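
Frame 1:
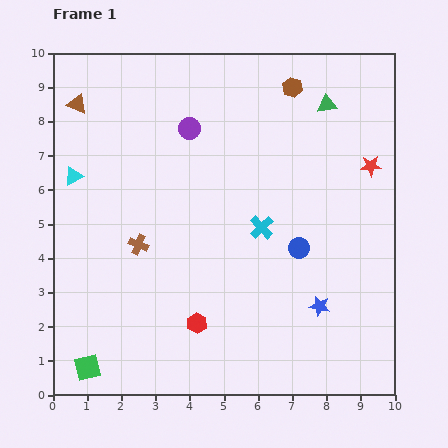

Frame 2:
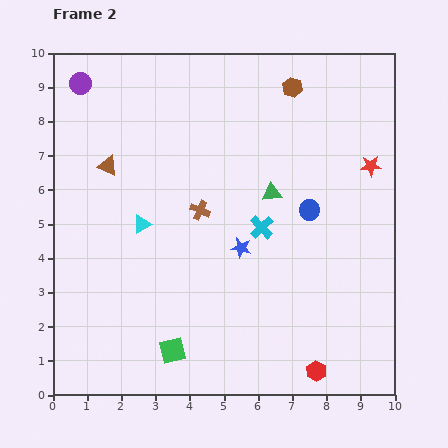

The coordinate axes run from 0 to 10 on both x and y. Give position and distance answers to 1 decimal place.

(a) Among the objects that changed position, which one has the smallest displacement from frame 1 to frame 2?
the blue circle

(moved 1.1)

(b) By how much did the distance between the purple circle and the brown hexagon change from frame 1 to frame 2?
+3.0

Distance in frame 1: 3.2. Distance in frame 2: 6.2.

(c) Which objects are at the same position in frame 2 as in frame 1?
the red star, the brown hexagon, the cyan cross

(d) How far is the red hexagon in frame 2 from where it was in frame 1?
3.8

The red hexagon moved from (4.2, 2.1) to (7.7, 0.7), a distance of √(3.5² + 1.4²) ≈ 3.8.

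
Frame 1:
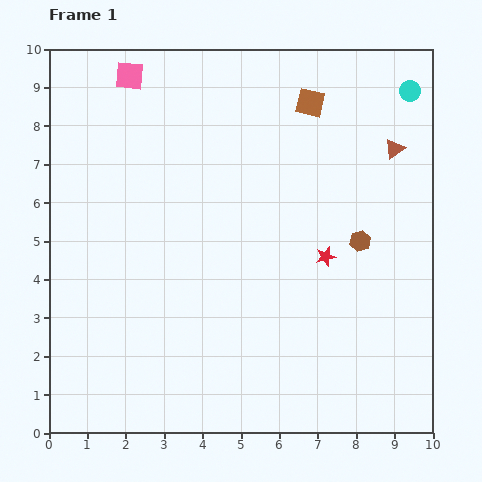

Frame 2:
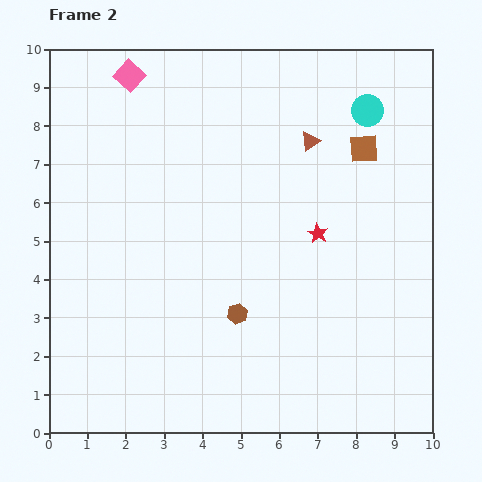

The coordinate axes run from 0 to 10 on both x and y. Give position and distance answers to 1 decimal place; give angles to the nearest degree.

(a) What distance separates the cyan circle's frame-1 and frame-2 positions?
1.2

The cyan circle moved from (9.4, 8.9) to (8.3, 8.4), a distance of √(1.1² + 0.5²) ≈ 1.2.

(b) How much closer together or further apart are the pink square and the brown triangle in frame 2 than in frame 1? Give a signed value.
-2.2

Distance in frame 1: 7.2. Distance in frame 2: 5.0.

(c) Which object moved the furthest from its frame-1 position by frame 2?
the brown hexagon

(moved 3.7; next 2.2)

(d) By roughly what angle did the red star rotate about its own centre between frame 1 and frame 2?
29° counter-clockwise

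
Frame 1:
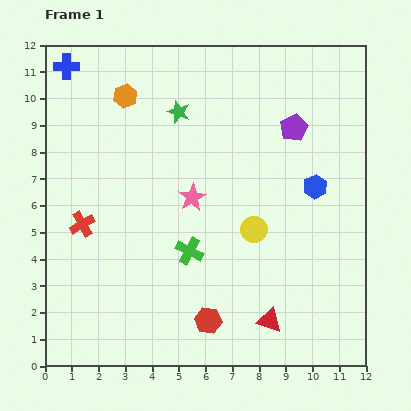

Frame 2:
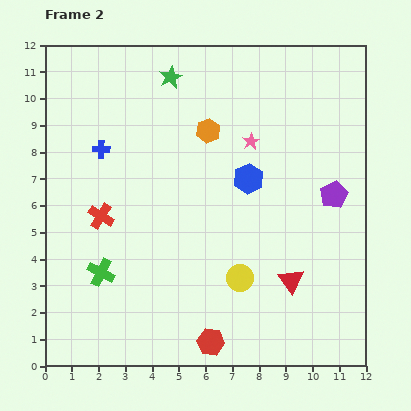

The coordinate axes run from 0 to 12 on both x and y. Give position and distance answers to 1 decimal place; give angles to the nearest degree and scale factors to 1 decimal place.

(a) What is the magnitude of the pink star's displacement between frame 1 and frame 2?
3.0

The pink star moved from (5.5, 6.3) to (7.7, 8.4), a distance of √(2.2² + 2.1²) ≈ 3.0.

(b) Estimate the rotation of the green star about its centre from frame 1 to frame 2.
27° clockwise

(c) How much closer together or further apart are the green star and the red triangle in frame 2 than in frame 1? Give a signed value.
+0.3

Distance in frame 1: 8.5. Distance in frame 2: 8.8.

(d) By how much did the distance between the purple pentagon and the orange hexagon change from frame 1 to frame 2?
-1.1

Distance in frame 1: 6.4. Distance in frame 2: 5.3.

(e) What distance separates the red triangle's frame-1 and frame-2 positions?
1.7

The red triangle moved from (8.4, 1.7) to (9.2, 3.2), a distance of √(0.8² + 1.5²) ≈ 1.7.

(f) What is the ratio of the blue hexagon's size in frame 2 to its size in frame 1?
1.3×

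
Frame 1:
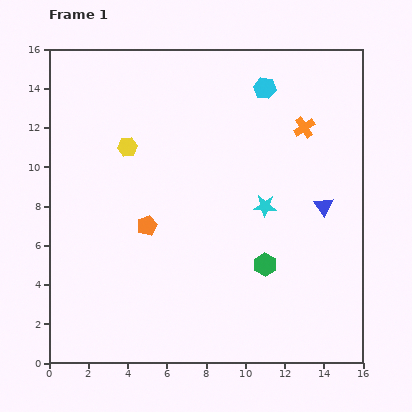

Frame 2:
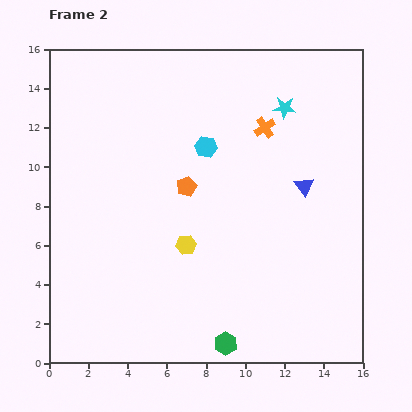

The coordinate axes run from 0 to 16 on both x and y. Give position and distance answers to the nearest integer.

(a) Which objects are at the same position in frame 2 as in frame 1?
none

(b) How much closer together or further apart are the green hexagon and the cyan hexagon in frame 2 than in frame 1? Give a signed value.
+1

Distance in frame 1: 9. Distance in frame 2: 10.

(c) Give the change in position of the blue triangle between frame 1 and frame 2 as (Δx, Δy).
(-1, 1)

The blue triangle was at (14, 8) in frame 1 and (13, 9) in frame 2.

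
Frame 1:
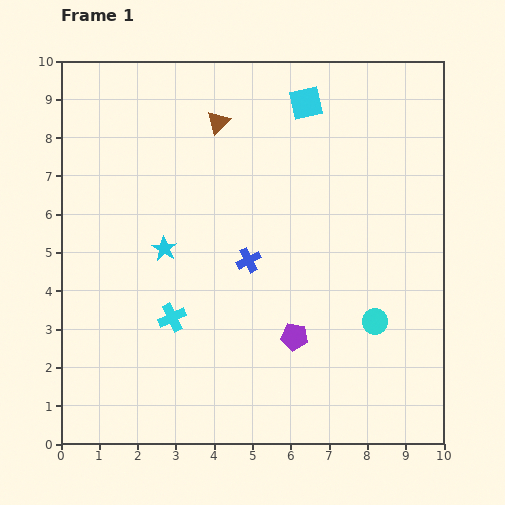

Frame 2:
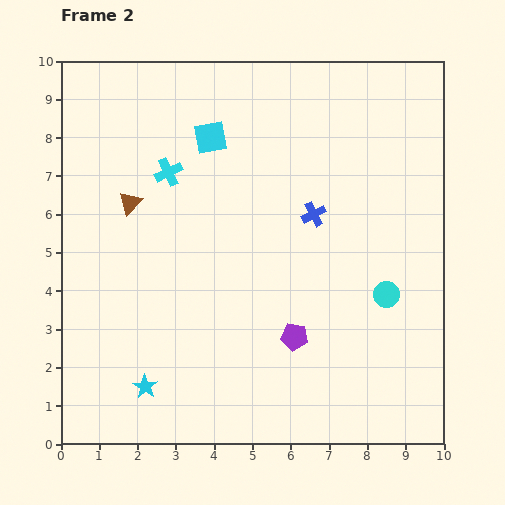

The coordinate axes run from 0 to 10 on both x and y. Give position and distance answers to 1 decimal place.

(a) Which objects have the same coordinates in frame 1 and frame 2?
the purple pentagon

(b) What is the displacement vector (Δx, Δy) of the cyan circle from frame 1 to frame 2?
(0.3, 0.7)

The cyan circle was at (8.2, 3.2) in frame 1 and (8.5, 3.9) in frame 2.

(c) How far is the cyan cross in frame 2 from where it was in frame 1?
3.8

The cyan cross moved from (2.9, 3.3) to (2.8, 7.1), a distance of √(0.1² + 3.8²) ≈ 3.8.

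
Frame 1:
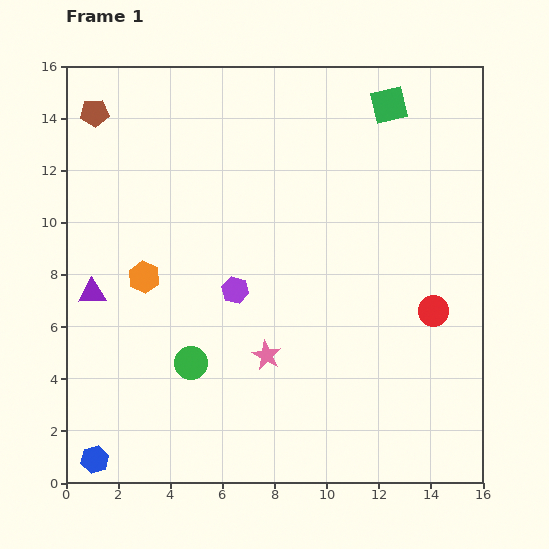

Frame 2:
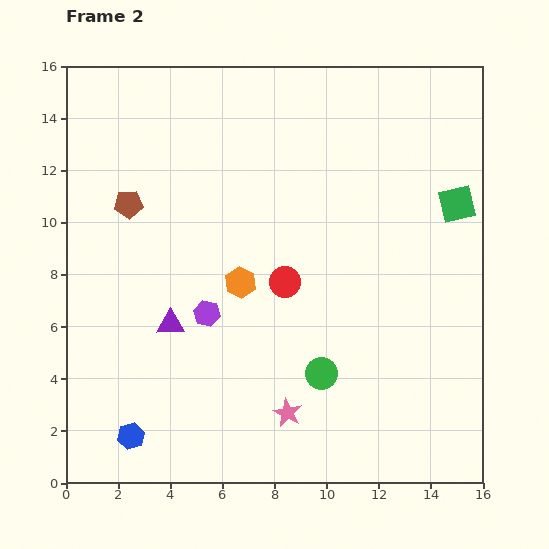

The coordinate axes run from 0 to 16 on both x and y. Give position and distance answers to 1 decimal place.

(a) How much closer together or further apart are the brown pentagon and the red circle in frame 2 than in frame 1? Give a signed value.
-8.4

Distance in frame 1: 15.1. Distance in frame 2: 6.7.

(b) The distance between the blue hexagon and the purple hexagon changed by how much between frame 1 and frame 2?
-3.0

Distance in frame 1: 8.5. Distance in frame 2: 5.5.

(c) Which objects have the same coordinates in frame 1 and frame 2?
none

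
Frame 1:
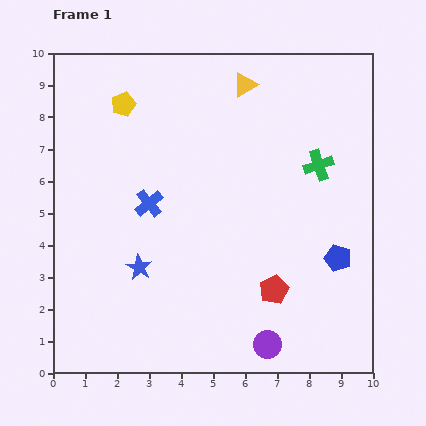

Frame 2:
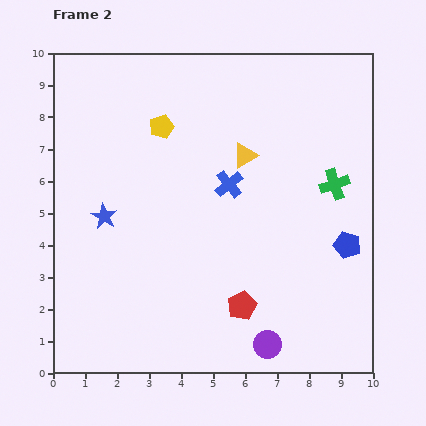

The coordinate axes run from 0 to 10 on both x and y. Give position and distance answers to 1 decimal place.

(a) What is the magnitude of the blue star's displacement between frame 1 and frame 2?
1.9

The blue star moved from (2.7, 3.3) to (1.6, 4.9), a distance of √(1.1² + 1.6²) ≈ 1.9.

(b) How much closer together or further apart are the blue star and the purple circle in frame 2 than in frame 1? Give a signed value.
+1.8

Distance in frame 1: 4.7. Distance in frame 2: 6.5.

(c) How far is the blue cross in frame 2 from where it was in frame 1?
2.6

The blue cross moved from (3.0, 5.3) to (5.5, 5.9), a distance of √(2.5² + 0.6²) ≈ 2.6.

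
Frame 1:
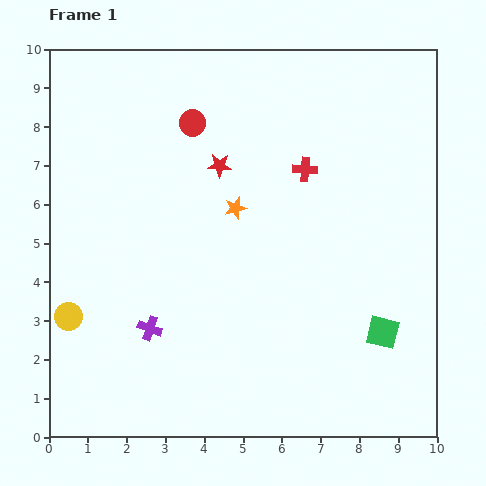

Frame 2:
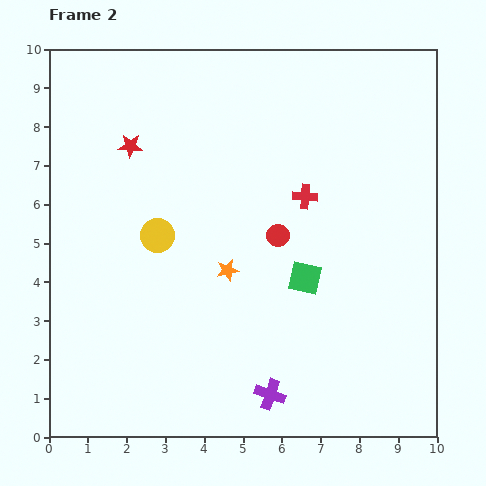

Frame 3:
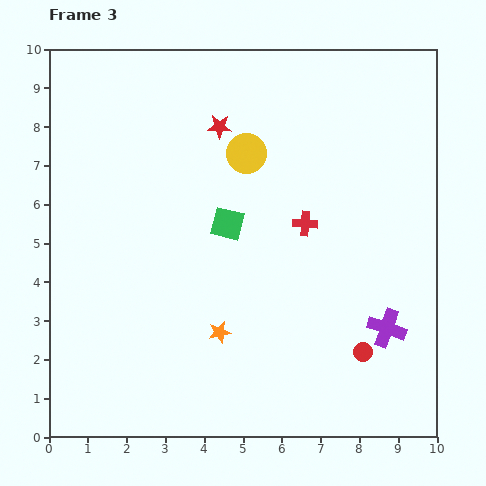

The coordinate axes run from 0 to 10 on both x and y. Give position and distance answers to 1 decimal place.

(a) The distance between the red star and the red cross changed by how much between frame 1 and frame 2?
+2.5

Distance in frame 1: 2.2. Distance in frame 2: 4.7.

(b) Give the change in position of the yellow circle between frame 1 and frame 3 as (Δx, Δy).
(4.6, 4.2)

The yellow circle was at (0.5, 3.1) in frame 1 and (5.1, 7.3) in frame 3.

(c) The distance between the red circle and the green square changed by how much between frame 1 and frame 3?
-2.5

Distance in frame 1: 7.3. Distance in frame 3: 4.8.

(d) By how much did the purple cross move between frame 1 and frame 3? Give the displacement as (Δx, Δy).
(6.1, 0.0)

The purple cross was at (2.6, 2.8) in frame 1 and (8.7, 2.8) in frame 3.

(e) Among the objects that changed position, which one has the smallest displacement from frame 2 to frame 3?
the red cross

(moved 0.7)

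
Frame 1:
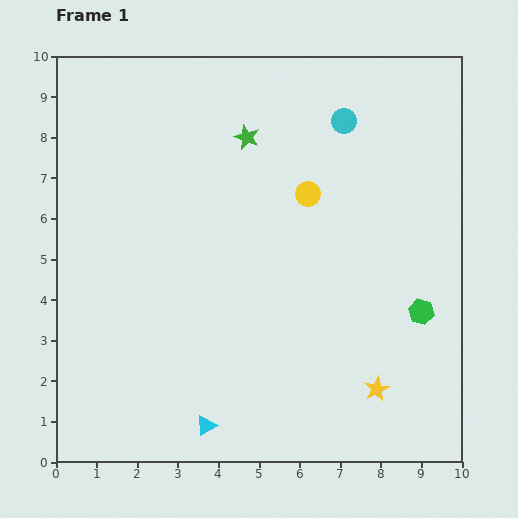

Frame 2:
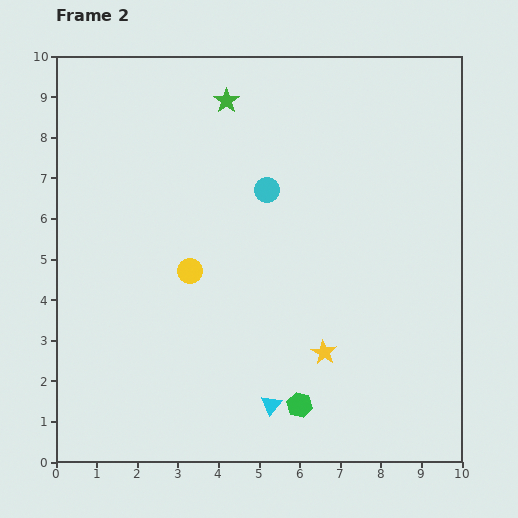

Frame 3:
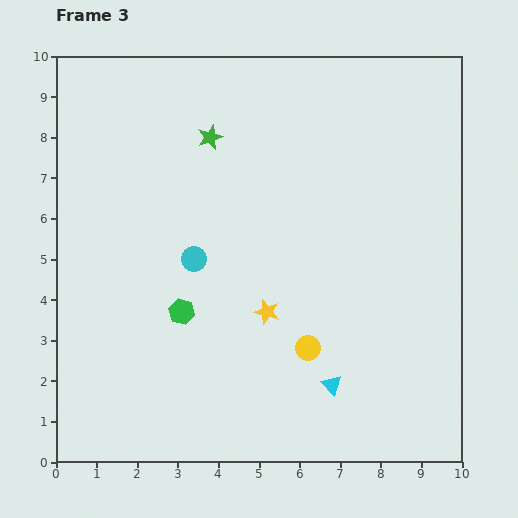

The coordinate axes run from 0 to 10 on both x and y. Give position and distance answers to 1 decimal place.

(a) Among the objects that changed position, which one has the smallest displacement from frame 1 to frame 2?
the green star

(moved 1.0)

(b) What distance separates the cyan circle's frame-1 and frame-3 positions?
5.0

The cyan circle moved from (7.1, 8.4) to (3.4, 5.0), a distance of √(3.7² + 3.4²) ≈ 5.0.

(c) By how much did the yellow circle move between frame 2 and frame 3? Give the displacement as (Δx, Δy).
(2.9, -1.9)

The yellow circle was at (3.3, 4.7) in frame 2 and (6.2, 2.8) in frame 3.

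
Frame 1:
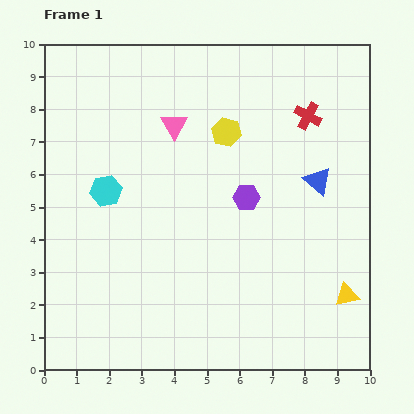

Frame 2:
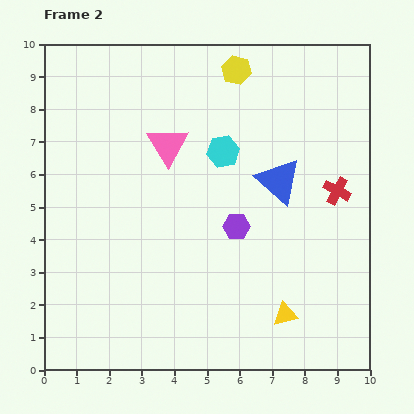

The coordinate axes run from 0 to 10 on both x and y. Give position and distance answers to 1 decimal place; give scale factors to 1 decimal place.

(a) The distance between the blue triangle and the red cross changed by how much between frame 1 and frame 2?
-0.2

Distance in frame 1: 2.0. Distance in frame 2: 1.8.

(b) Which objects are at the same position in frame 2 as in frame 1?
none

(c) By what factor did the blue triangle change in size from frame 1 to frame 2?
1.7×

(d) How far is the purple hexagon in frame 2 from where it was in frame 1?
0.9

The purple hexagon moved from (6.2, 5.3) to (5.9, 4.4), a distance of √(0.3² + 0.9²) ≈ 0.9.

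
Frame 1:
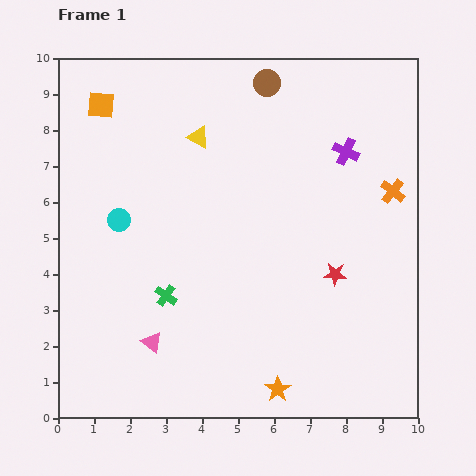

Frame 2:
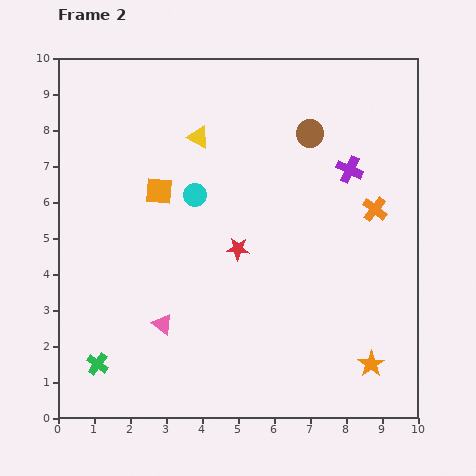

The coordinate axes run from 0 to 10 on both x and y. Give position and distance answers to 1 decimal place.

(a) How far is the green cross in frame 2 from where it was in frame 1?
2.7

The green cross moved from (3.0, 3.4) to (1.1, 1.5), a distance of √(1.9² + 1.9²) ≈ 2.7.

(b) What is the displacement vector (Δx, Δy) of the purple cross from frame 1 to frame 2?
(0.1, -0.5)

The purple cross was at (8.0, 7.4) in frame 1 and (8.1, 6.9) in frame 2.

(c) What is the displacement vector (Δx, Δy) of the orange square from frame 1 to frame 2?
(1.6, -2.4)

The orange square was at (1.2, 8.7) in frame 1 and (2.8, 6.3) in frame 2.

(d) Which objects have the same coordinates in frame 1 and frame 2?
the yellow triangle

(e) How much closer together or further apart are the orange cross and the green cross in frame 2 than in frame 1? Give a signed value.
+1.9

Distance in frame 1: 6.9. Distance in frame 2: 8.8.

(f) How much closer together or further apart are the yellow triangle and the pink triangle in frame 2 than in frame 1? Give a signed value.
-0.5

Distance in frame 1: 5.8. Distance in frame 2: 5.3.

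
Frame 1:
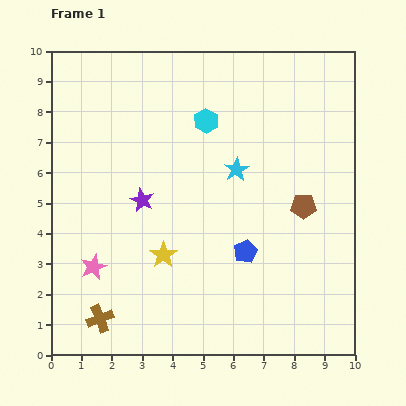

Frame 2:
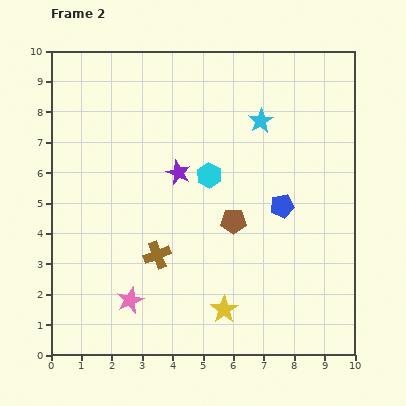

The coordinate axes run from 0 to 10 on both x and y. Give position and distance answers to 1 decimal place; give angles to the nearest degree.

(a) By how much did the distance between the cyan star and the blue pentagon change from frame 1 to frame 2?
+0.2

Distance in frame 1: 2.7. Distance in frame 2: 2.9.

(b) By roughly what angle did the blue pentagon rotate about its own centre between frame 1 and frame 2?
15° clockwise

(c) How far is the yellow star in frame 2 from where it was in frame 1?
2.7

The yellow star moved from (3.7, 3.3) to (5.7, 1.5), a distance of √(2.0² + 1.8²) ≈ 2.7.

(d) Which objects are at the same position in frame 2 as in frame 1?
none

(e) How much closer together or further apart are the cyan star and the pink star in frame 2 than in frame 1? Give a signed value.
+1.6

Distance in frame 1: 5.7. Distance in frame 2: 7.3.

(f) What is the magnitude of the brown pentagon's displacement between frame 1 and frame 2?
2.4

The brown pentagon moved from (8.3, 4.9) to (6.0, 4.4), a distance of √(2.3² + 0.5²) ≈ 2.4.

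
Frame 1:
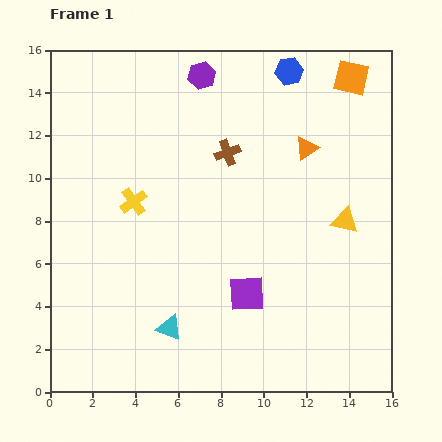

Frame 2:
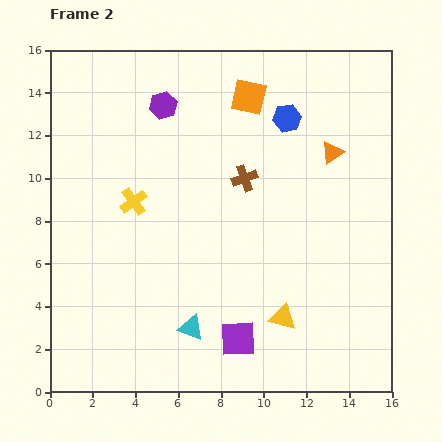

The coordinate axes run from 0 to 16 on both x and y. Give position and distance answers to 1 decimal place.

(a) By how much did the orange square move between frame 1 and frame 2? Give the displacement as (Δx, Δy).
(-4.8, -0.9)

The orange square was at (14.1, 14.7) in frame 1 and (9.3, 13.8) in frame 2.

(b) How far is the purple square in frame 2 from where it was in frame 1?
2.1

The purple square moved from (9.2, 4.6) to (8.8, 2.5), a distance of √(0.4² + 2.1²) ≈ 2.1.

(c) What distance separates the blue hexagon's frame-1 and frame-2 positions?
2.2

The blue hexagon moved from (11.2, 15.0) to (11.1, 12.8), a distance of √(0.1² + 2.2²) ≈ 2.2.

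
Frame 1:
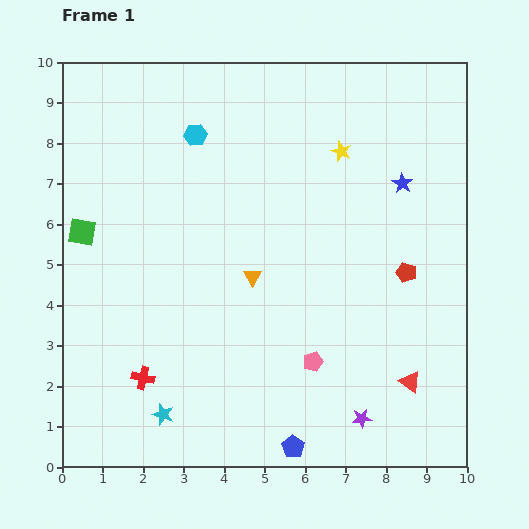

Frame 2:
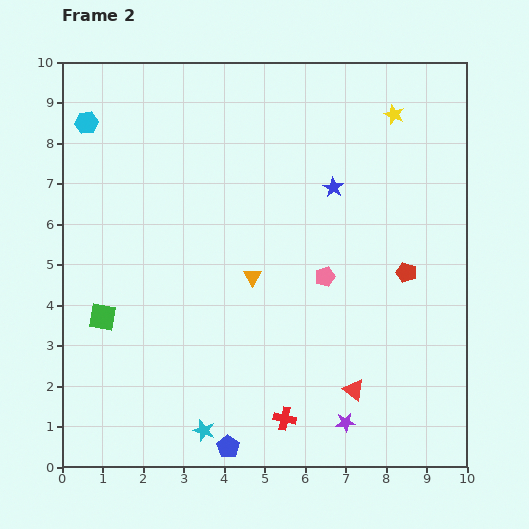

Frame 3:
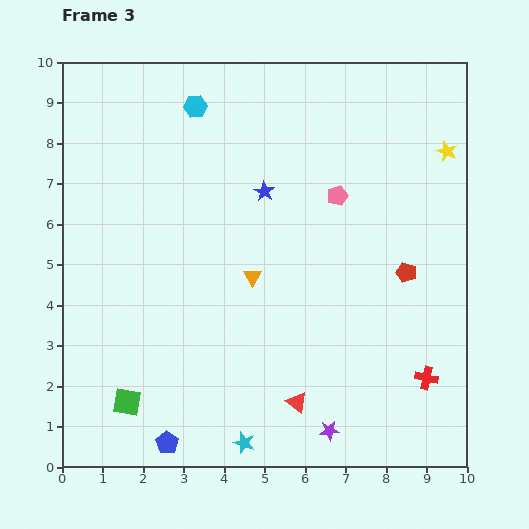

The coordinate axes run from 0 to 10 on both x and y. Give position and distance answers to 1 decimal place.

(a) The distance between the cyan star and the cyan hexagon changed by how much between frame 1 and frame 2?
+1.2

Distance in frame 1: 6.9. Distance in frame 2: 8.1.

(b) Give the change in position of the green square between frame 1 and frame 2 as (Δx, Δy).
(0.5, -2.1)

The green square was at (0.5, 5.8) in frame 1 and (1.0, 3.7) in frame 2.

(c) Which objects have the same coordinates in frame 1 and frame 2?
the red pentagon, the orange triangle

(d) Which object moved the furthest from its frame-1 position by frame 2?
the red cross

(moved 3.6; next 2.7)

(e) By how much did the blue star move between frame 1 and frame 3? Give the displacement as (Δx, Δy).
(-3.4, -0.2)

The blue star was at (8.4, 7.0) in frame 1 and (5.0, 6.8) in frame 3.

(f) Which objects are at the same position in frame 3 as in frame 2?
the red pentagon, the orange triangle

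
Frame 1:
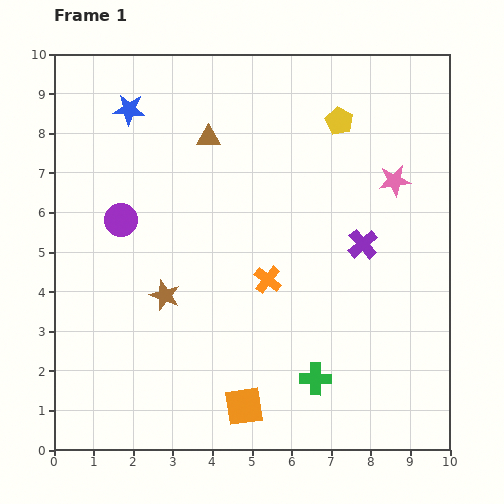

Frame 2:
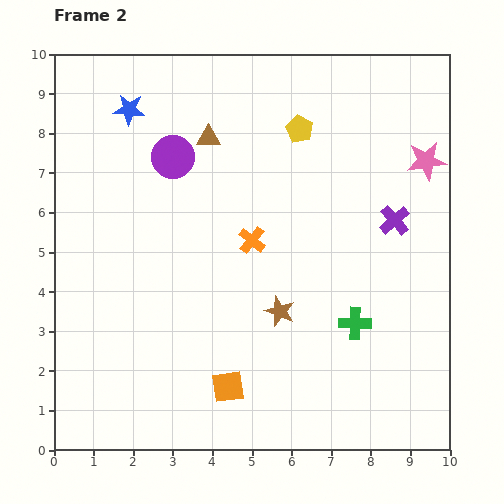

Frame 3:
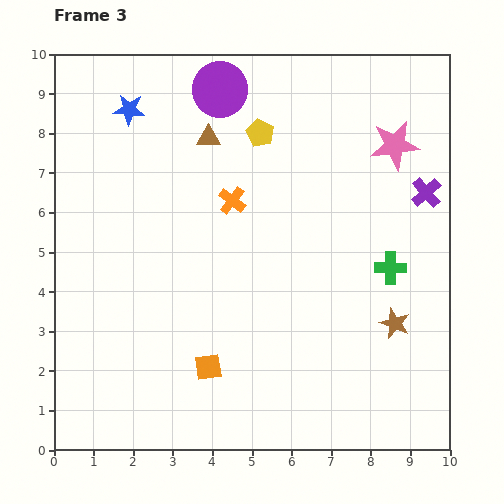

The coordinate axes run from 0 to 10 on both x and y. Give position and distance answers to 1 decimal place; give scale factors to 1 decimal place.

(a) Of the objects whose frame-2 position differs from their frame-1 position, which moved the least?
the orange square

(moved 0.6)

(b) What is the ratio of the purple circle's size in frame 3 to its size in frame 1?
1.7×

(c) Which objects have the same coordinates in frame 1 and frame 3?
the brown triangle, the blue star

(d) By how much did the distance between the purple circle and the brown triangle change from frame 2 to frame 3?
+0.2

Distance in frame 2: 1.0. Distance in frame 3: 1.2.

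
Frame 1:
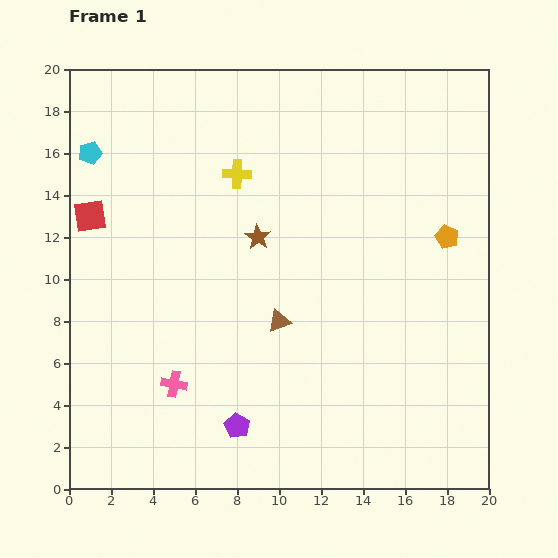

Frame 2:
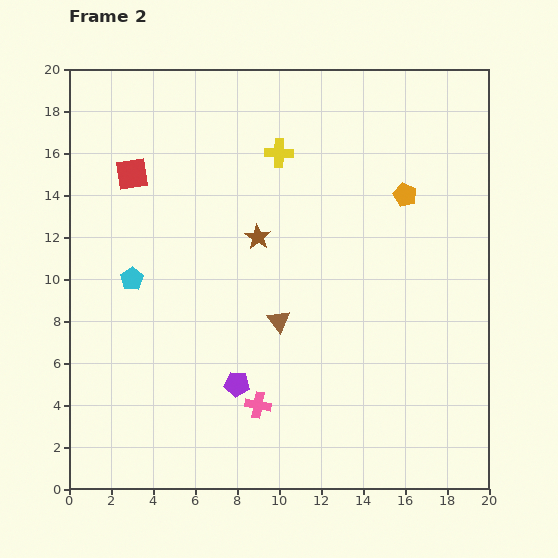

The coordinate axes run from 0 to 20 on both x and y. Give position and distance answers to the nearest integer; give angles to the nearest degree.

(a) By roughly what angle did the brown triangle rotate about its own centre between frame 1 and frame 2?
49° counter-clockwise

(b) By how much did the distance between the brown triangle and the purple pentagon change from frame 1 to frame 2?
-1

Distance in frame 1: 5. Distance in frame 2: 4.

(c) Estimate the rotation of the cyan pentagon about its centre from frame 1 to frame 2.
19° counter-clockwise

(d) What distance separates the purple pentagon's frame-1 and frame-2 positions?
2

The purple pentagon moved from (8, 3) to (8, 5), a distance of √(0² + 2²) ≈ 2.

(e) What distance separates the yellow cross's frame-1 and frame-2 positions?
2

The yellow cross moved from (8, 15) to (10, 16), a distance of √(2² + 1²) ≈ 2.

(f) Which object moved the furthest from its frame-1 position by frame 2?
the cyan pentagon

(moved 6; next 4)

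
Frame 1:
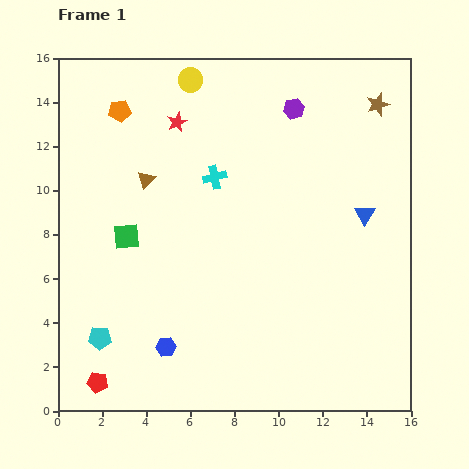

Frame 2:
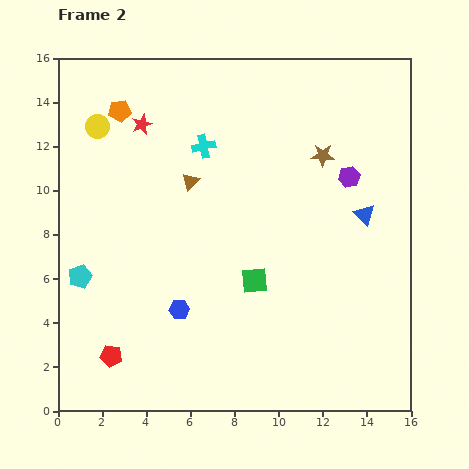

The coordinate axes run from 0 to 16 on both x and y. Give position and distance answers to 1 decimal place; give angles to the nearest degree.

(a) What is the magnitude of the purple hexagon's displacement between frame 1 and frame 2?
4.0

The purple hexagon moved from (10.7, 13.7) to (13.2, 10.6), a distance of √(2.5² + 3.1²) ≈ 4.0.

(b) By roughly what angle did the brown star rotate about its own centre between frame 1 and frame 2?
19° clockwise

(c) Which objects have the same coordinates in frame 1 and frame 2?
the orange pentagon, the blue triangle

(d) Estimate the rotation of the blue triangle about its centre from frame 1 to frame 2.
16° counter-clockwise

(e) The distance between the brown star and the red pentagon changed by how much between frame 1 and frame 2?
-4.7

Distance in frame 1: 17.9. Distance in frame 2: 13.2.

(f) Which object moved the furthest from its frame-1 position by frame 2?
the green square

(moved 6.1; next 4.7)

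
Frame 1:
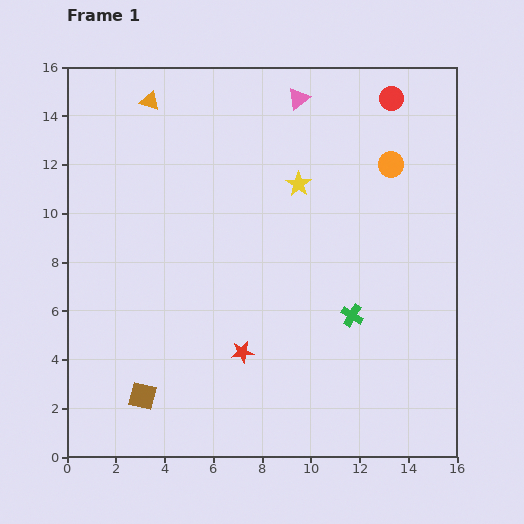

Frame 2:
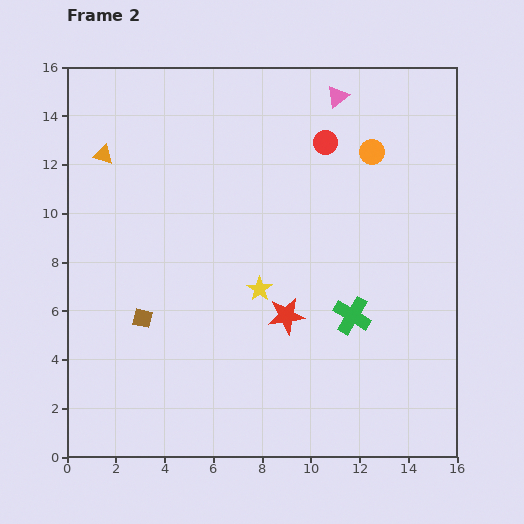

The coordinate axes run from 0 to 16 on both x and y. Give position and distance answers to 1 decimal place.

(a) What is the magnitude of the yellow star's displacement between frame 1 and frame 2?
4.6

The yellow star moved from (9.5, 11.2) to (7.9, 6.9), a distance of √(1.6² + 4.3²) ≈ 4.6.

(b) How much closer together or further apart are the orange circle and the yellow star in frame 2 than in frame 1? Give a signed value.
+3.3

Distance in frame 1: 3.9. Distance in frame 2: 7.2.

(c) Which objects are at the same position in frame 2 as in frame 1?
the green cross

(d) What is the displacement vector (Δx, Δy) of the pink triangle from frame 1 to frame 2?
(1.6, 0.1)

The pink triangle was at (9.5, 14.7) in frame 1 and (11.1, 14.8) in frame 2.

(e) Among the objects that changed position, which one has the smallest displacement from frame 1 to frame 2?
the orange circle

(moved 0.9)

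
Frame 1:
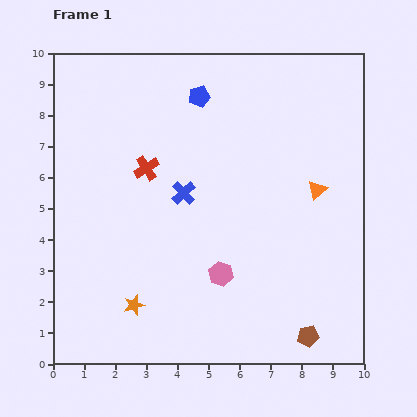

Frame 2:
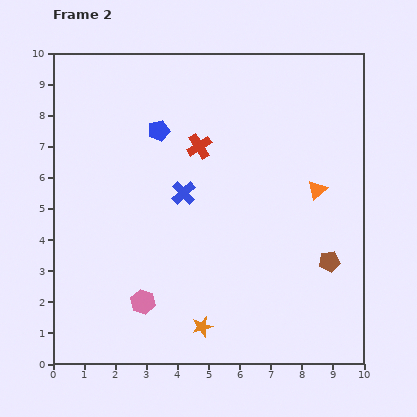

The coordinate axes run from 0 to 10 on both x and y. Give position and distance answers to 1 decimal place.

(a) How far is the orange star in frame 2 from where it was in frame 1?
2.3

The orange star moved from (2.6, 1.9) to (4.8, 1.2), a distance of √(2.2² + 0.7²) ≈ 2.3.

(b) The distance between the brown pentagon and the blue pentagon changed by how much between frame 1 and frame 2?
-1.6

Distance in frame 1: 8.5. Distance in frame 2: 6.9.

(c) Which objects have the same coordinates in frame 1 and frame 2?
the orange triangle, the blue cross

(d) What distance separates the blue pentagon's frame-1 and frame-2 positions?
1.7

The blue pentagon moved from (4.7, 8.6) to (3.4, 7.5), a distance of √(1.3² + 1.1²) ≈ 1.7.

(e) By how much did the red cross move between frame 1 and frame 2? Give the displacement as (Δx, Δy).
(1.7, 0.7)

The red cross was at (3.0, 6.3) in frame 1 and (4.7, 7.0) in frame 2.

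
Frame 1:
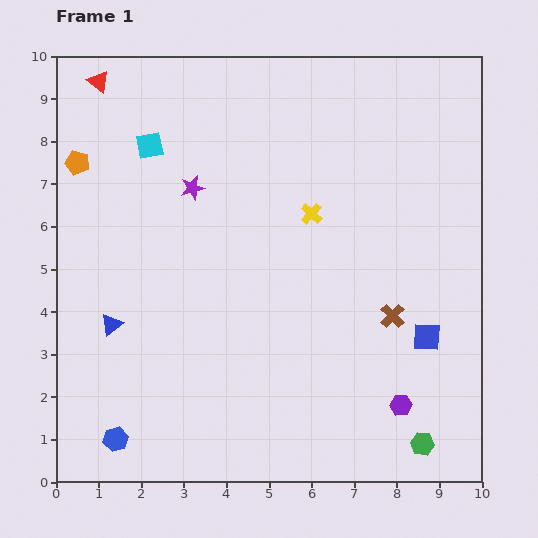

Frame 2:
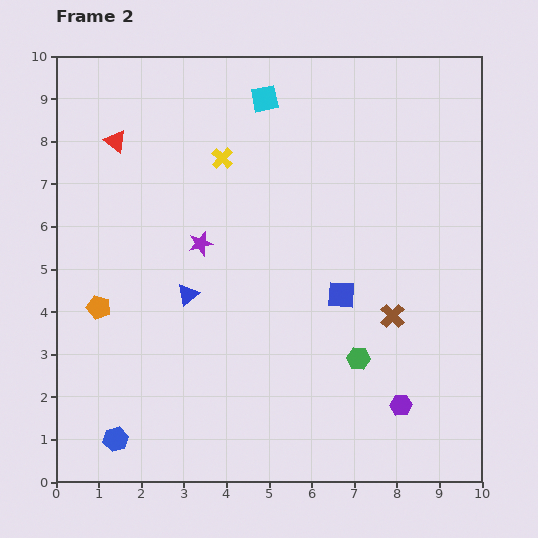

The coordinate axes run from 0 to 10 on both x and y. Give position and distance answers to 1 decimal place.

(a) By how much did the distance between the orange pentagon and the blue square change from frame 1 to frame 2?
-3.5

Distance in frame 1: 9.2. Distance in frame 2: 5.7.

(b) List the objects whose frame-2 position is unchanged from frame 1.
the blue hexagon, the brown cross, the purple hexagon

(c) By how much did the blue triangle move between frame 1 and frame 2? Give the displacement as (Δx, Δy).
(1.8, 0.7)

The blue triangle was at (1.3, 3.7) in frame 1 and (3.1, 4.4) in frame 2.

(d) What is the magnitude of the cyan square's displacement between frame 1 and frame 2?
2.9

The cyan square moved from (2.2, 7.9) to (4.9, 9.0), a distance of √(2.7² + 1.1²) ≈ 2.9.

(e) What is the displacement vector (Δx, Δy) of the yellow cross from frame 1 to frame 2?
(-2.1, 1.3)

The yellow cross was at (6.0, 6.3) in frame 1 and (3.9, 7.6) in frame 2.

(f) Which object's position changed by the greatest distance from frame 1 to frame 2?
the orange pentagon

(moved 3.4; next 2.9)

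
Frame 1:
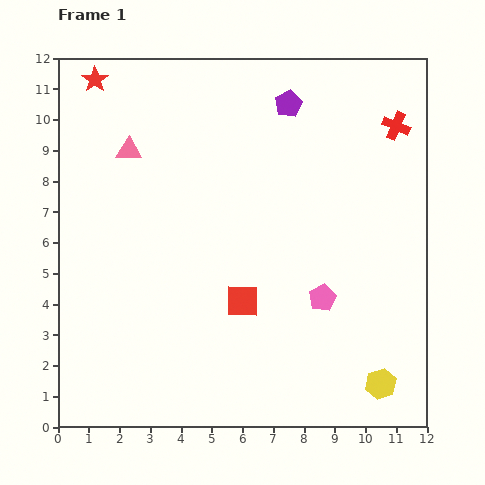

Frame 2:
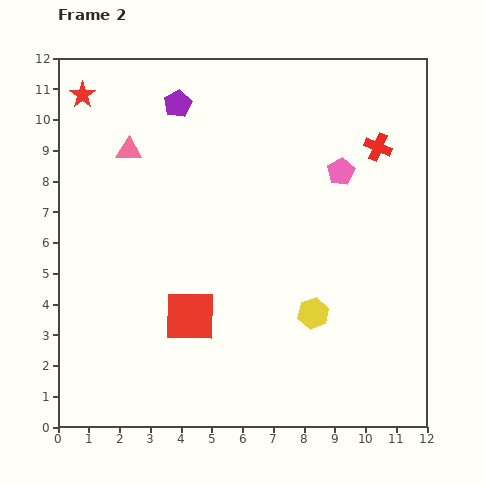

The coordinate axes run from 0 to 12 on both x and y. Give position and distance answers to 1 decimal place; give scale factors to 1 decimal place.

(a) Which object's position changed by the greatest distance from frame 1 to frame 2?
the pink pentagon

(moved 4.1; next 3.6)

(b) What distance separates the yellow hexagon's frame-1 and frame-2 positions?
3.2

The yellow hexagon moved from (10.5, 1.4) to (8.3, 3.7), a distance of √(2.2² + 2.3²) ≈ 3.2.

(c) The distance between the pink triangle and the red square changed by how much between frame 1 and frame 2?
-0.3

Distance in frame 1: 6.1. Distance in frame 2: 5.8.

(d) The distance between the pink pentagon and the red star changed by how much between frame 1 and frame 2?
-1.5

Distance in frame 1: 10.3. Distance in frame 2: 8.8.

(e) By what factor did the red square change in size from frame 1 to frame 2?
1.6×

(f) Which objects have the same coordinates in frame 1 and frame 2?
the pink triangle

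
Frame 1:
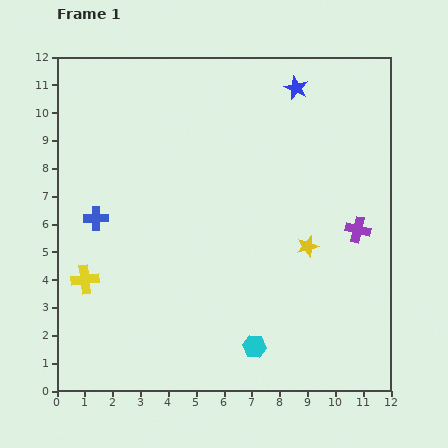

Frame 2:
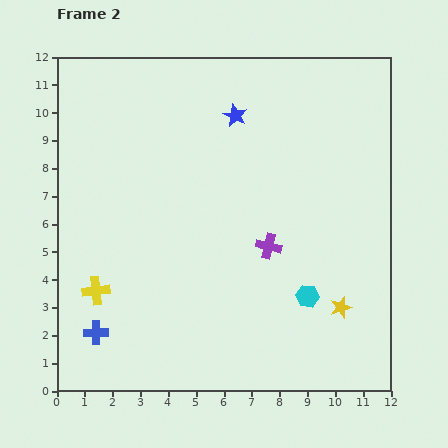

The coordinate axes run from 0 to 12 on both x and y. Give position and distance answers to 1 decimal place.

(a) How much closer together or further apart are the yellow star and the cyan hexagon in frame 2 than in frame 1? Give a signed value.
-2.8

Distance in frame 1: 4.1. Distance in frame 2: 1.3.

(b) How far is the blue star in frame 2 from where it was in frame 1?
2.4

The blue star moved from (8.6, 10.9) to (6.4, 9.9), a distance of √(2.2² + 1.0²) ≈ 2.4.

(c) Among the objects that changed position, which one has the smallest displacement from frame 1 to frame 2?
the yellow cross

(moved 0.6)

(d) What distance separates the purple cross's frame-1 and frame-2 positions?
3.3

The purple cross moved from (10.8, 5.8) to (7.6, 5.2), a distance of √(3.2² + 0.6²) ≈ 3.3.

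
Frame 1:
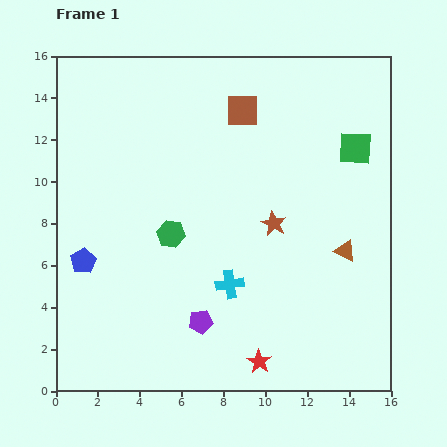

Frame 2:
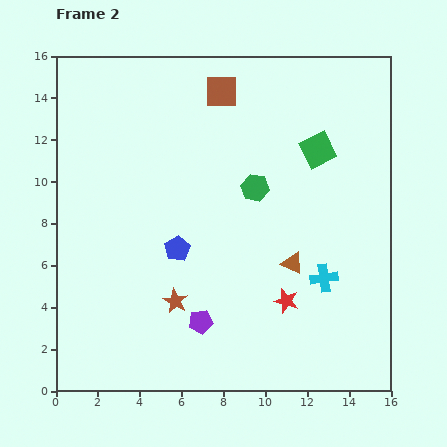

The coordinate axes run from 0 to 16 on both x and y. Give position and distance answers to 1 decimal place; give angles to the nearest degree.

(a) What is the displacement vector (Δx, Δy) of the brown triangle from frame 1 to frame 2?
(-2.5, -0.6)

The brown triangle was at (13.8, 6.7) in frame 1 and (11.3, 6.1) in frame 2.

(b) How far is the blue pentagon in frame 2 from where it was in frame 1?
4.5

The blue pentagon moved from (1.3, 6.2) to (5.8, 6.8), a distance of √(4.5² + 0.6²) ≈ 4.5.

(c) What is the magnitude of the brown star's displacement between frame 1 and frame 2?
6.0

The brown star moved from (10.4, 8.0) to (5.7, 4.3), a distance of √(4.7² + 3.7²) ≈ 6.0.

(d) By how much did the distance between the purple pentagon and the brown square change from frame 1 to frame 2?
+0.7

Distance in frame 1: 10.3. Distance in frame 2: 11.0.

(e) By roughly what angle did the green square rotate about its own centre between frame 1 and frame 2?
30° counter-clockwise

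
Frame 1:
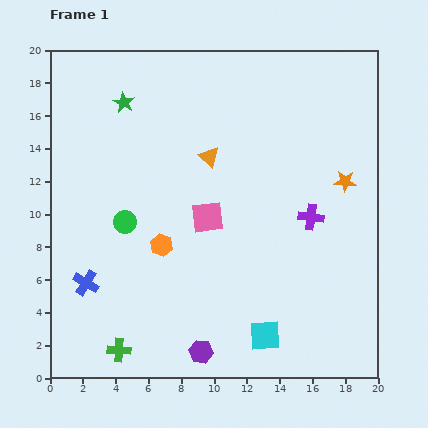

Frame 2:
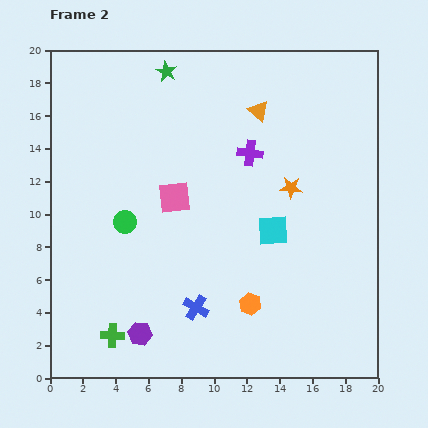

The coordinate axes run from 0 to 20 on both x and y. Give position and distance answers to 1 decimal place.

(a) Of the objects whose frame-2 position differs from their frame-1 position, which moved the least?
the green cross

(moved 1.0)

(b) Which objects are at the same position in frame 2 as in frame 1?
the green circle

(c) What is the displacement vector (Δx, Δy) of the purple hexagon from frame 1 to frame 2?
(-3.7, 1.1)

The purple hexagon was at (9.2, 1.6) in frame 1 and (5.5, 2.7) in frame 2.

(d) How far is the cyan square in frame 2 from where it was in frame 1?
6.4

The cyan square moved from (13.1, 2.6) to (13.6, 9.0), a distance of √(0.5² + 6.4²) ≈ 6.4.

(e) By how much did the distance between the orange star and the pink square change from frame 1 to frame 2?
-1.6

Distance in frame 1: 8.7. Distance in frame 2: 7.1.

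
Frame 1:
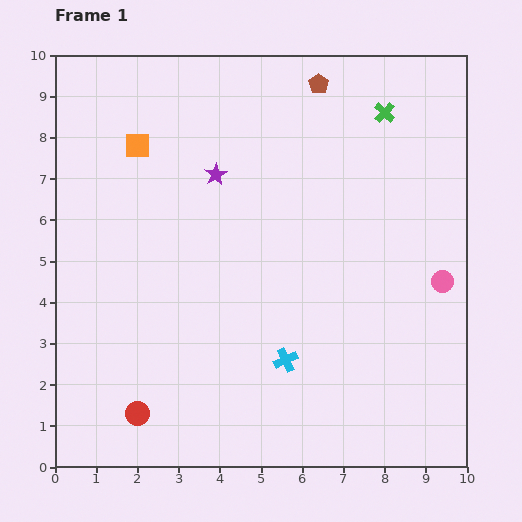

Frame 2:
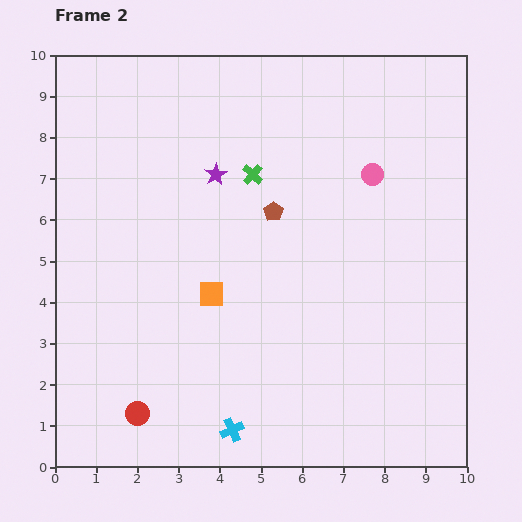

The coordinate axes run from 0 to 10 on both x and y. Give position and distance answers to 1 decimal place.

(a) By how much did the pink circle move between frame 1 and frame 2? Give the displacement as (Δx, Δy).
(-1.7, 2.6)

The pink circle was at (9.4, 4.5) in frame 1 and (7.7, 7.1) in frame 2.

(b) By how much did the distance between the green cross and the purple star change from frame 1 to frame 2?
-3.5

Distance in frame 1: 4.4. Distance in frame 2: 0.9.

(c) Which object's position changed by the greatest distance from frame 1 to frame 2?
the orange square

(moved 4.0; next 3.5)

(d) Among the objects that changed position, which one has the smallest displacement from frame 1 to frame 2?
the cyan cross

(moved 2.1)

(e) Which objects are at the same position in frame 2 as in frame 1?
the red circle, the purple star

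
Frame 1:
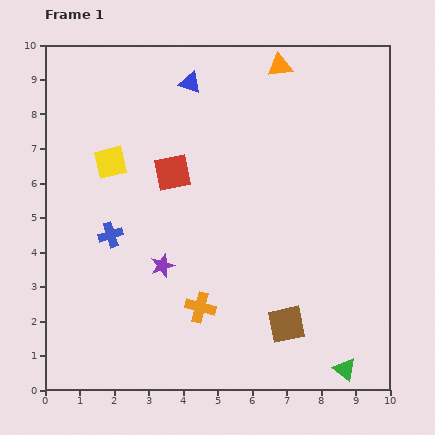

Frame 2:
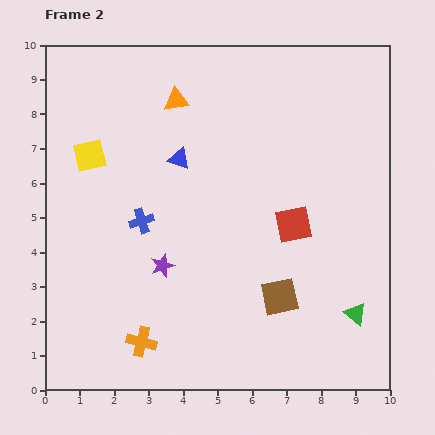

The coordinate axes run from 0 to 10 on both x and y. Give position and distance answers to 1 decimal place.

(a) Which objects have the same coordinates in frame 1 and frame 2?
the purple star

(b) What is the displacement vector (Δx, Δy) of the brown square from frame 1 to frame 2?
(-0.2, 0.8)

The brown square was at (7.0, 1.9) in frame 1 and (6.8, 2.7) in frame 2.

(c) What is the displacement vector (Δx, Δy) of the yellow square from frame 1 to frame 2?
(-0.6, 0.2)

The yellow square was at (1.9, 6.6) in frame 1 and (1.3, 6.8) in frame 2.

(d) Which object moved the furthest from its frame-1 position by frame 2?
the red square

(moved 3.8; next 3.2)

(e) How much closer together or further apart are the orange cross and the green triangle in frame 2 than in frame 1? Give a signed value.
+1.7

Distance in frame 1: 4.6. Distance in frame 2: 6.3.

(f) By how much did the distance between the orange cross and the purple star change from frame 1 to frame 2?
+0.7

Distance in frame 1: 1.6. Distance in frame 2: 2.3.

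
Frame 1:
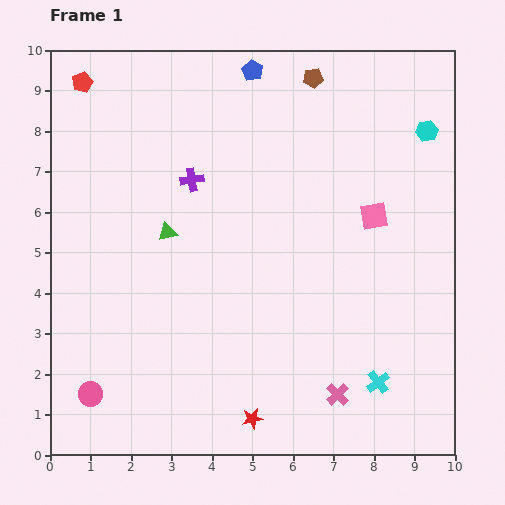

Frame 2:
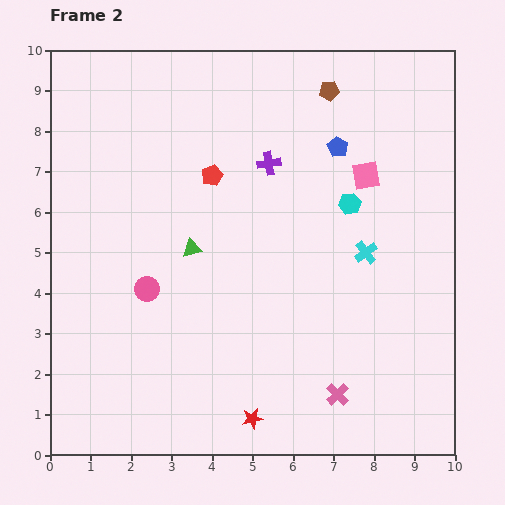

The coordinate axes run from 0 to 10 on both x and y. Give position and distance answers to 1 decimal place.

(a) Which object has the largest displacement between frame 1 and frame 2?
the red pentagon

(moved 3.9; next 3.2)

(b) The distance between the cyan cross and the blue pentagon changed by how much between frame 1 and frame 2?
-5.6

Distance in frame 1: 8.3. Distance in frame 2: 2.7.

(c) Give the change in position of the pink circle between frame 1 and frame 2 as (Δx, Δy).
(1.4, 2.6)

The pink circle was at (1.0, 1.5) in frame 1 and (2.4, 4.1) in frame 2.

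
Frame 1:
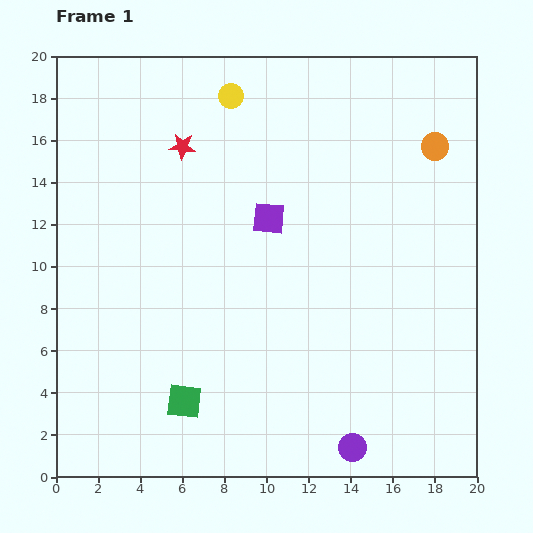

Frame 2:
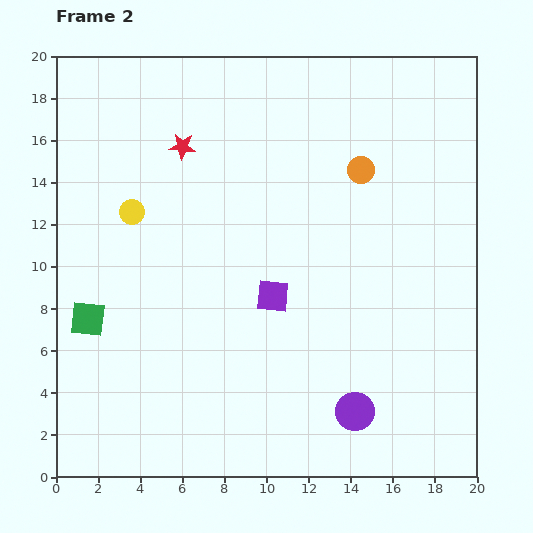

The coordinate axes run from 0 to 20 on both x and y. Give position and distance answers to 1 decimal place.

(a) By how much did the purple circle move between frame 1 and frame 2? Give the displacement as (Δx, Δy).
(0.1, 1.7)

The purple circle was at (14.1, 1.4) in frame 1 and (14.2, 3.1) in frame 2.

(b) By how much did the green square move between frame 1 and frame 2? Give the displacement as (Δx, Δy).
(-4.6, 3.9)

The green square was at (6.1, 3.6) in frame 1 and (1.5, 7.5) in frame 2.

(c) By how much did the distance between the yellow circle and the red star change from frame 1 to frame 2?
+0.6

Distance in frame 1: 3.3. Distance in frame 2: 3.9.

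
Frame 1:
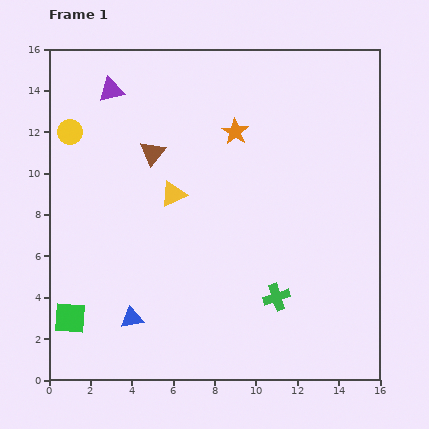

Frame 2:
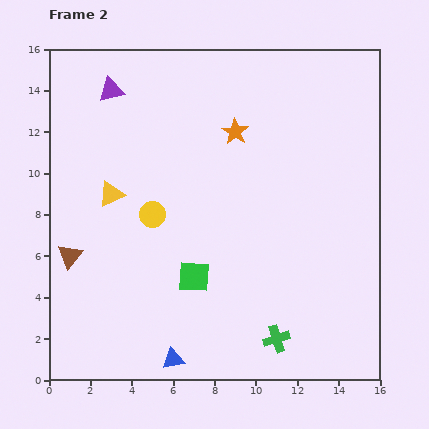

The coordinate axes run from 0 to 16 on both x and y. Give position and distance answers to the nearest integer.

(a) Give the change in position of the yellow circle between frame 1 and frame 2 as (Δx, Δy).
(4, -4)

The yellow circle was at (1, 12) in frame 1 and (5, 8) in frame 2.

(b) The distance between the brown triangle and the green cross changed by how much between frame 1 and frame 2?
+2

Distance in frame 1: 9. Distance in frame 2: 11.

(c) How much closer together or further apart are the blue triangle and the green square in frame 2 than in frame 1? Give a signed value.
+1

Distance in frame 1: 3. Distance in frame 2: 4.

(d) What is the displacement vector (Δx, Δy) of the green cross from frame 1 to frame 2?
(0, -2)

The green cross was at (11, 4) in frame 1 and (11, 2) in frame 2.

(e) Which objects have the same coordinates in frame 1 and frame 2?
the purple triangle, the orange star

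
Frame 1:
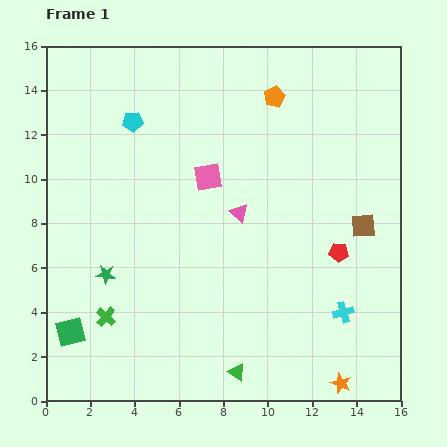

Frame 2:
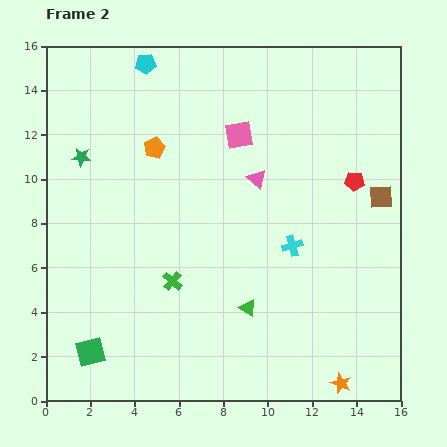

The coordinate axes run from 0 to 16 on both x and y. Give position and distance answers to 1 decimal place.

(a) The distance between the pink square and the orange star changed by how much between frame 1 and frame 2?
+1.0

Distance in frame 1: 11.1. Distance in frame 2: 12.1.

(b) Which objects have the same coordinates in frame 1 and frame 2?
the orange star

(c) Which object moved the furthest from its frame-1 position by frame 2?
the orange pentagon

(moved 5.9; next 5.4)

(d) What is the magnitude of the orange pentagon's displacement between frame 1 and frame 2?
5.9

The orange pentagon moved from (10.3, 13.7) to (4.9, 11.4), a distance of √(5.4² + 2.3²) ≈ 5.9.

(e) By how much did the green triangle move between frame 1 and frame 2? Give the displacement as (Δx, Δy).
(0.5, 2.9)

The green triangle was at (8.6, 1.3) in frame 1 and (9.1, 4.2) in frame 2.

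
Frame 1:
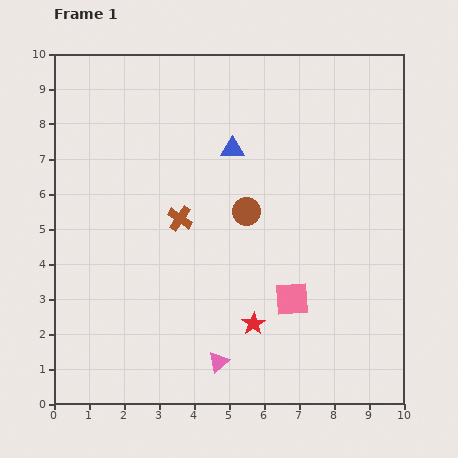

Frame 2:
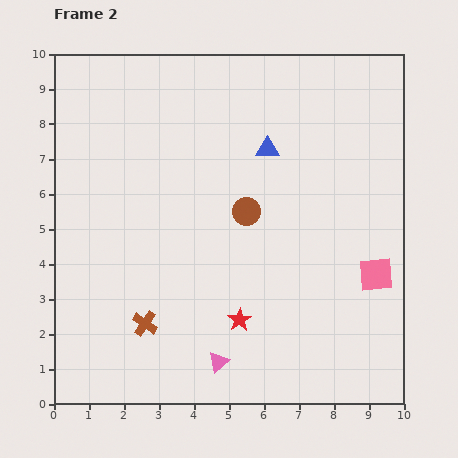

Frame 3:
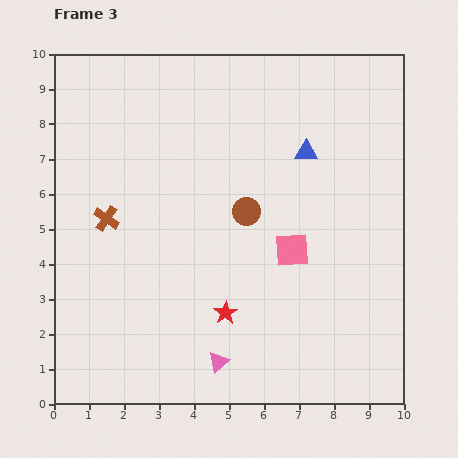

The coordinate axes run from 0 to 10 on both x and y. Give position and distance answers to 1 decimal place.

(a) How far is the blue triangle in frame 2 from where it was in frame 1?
1.0

The blue triangle moved from (5.1, 7.3) to (6.1, 7.3), a distance of √(1.0² + 0.0²) ≈ 1.0.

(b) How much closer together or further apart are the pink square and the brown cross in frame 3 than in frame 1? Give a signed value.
+1.5

Distance in frame 1: 3.9. Distance in frame 3: 5.4.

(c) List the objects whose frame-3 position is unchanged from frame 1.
the pink triangle, the brown circle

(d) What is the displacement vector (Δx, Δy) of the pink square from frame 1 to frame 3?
(0.0, 1.4)

The pink square was at (6.8, 3.0) in frame 1 and (6.8, 4.4) in frame 3.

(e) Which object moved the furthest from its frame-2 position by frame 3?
the brown cross

(moved 3.2; next 2.5)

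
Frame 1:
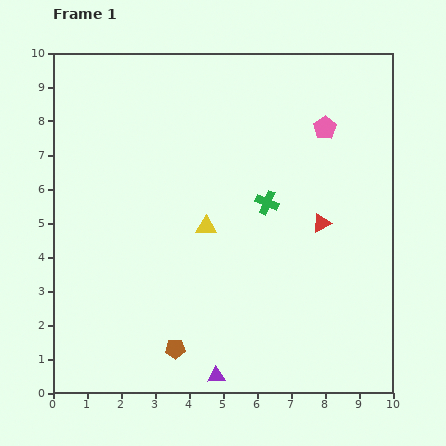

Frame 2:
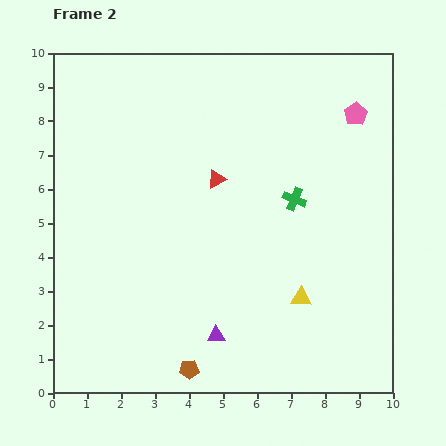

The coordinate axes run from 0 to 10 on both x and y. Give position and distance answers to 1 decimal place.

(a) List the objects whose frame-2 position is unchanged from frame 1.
none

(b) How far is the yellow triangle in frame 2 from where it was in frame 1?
3.5

The yellow triangle moved from (4.5, 4.9) to (7.3, 2.8), a distance of √(2.8² + 2.1²) ≈ 3.5.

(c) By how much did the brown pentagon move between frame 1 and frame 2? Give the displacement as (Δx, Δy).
(0.4, -0.6)

The brown pentagon was at (3.6, 1.3) in frame 1 and (4.0, 0.7) in frame 2.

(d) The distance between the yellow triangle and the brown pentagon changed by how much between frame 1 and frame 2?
+0.2

Distance in frame 1: 3.7. Distance in frame 2: 3.9.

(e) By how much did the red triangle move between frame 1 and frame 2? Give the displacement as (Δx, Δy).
(-3.1, 1.3)

The red triangle was at (7.9, 5.0) in frame 1 and (4.8, 6.3) in frame 2.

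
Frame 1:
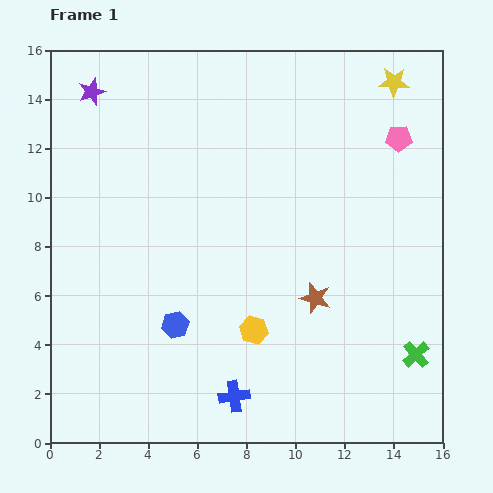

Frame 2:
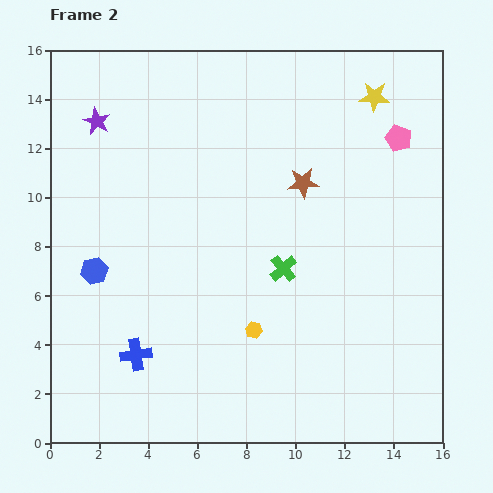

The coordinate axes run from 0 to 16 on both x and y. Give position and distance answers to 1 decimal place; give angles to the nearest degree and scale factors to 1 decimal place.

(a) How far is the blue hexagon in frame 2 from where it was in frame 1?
4.0

The blue hexagon moved from (5.1, 4.8) to (1.8, 7.0), a distance of √(3.3² + 2.2²) ≈ 4.0.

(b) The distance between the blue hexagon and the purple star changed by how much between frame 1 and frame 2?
-4.0

Distance in frame 1: 10.1. Distance in frame 2: 6.1.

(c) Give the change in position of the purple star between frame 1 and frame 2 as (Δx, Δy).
(0.2, -1.2)

The purple star was at (1.7, 14.3) in frame 1 and (1.9, 13.1) in frame 2.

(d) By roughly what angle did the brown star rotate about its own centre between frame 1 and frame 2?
21° counter-clockwise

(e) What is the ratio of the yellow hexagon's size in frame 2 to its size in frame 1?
0.6×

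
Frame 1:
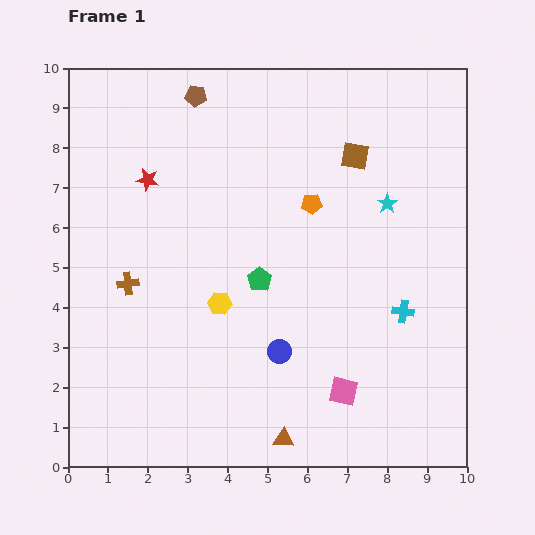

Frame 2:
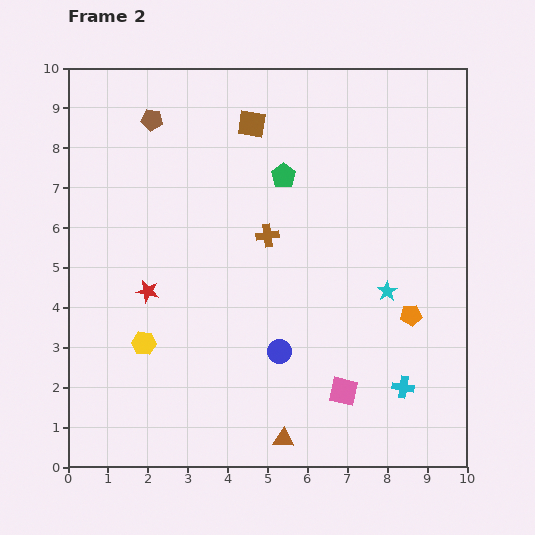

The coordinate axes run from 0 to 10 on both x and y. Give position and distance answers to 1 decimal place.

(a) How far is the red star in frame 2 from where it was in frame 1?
2.8

The red star moved from (2.0, 7.2) to (2.0, 4.4), a distance of √(0.0² + 2.8²) ≈ 2.8.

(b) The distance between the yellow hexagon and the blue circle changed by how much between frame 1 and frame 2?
+1.5

Distance in frame 1: 1.9. Distance in frame 2: 3.4.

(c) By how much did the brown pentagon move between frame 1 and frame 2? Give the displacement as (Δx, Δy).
(-1.1, -0.6)

The brown pentagon was at (3.2, 9.3) in frame 1 and (2.1, 8.7) in frame 2.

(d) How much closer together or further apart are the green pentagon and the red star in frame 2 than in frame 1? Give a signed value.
+0.7

Distance in frame 1: 3.8. Distance in frame 2: 4.5.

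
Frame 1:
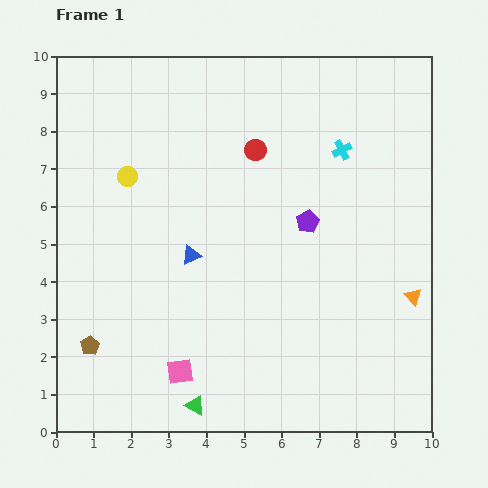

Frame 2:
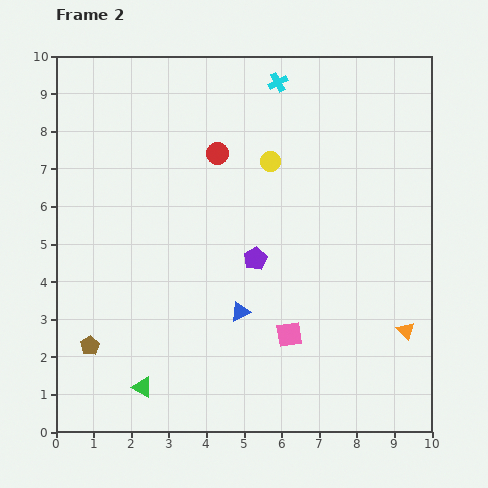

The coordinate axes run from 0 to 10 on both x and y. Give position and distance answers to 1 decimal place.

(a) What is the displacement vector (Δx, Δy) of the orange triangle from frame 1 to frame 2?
(-0.2, -0.9)

The orange triangle was at (9.5, 3.6) in frame 1 and (9.3, 2.7) in frame 2.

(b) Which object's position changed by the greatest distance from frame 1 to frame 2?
the yellow circle

(moved 3.8; next 3.1)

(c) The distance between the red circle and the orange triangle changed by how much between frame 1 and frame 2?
+1.2

Distance in frame 1: 5.7. Distance in frame 2: 6.9.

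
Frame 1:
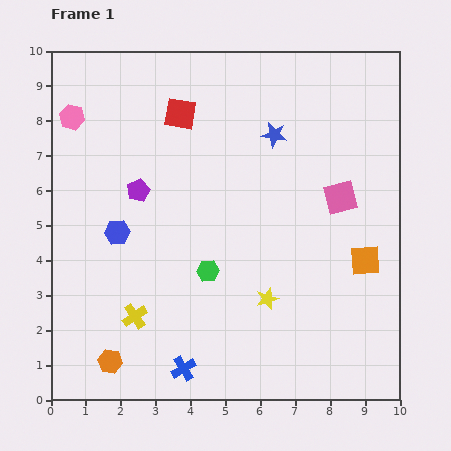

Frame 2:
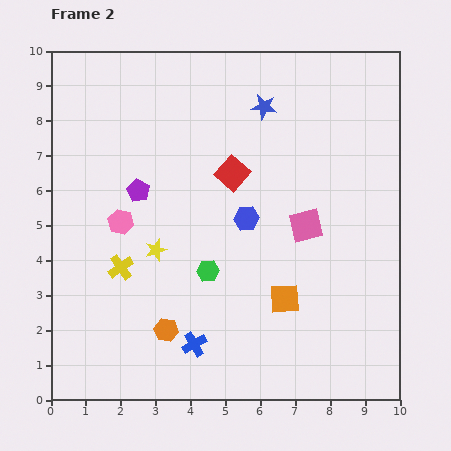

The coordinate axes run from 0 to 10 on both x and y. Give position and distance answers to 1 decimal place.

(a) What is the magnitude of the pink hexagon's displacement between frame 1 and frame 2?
3.3

The pink hexagon moved from (0.6, 8.1) to (2.0, 5.1), a distance of √(1.4² + 3.0²) ≈ 3.3.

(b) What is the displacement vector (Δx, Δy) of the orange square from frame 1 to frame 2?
(-2.3, -1.1)

The orange square was at (9.0, 4.0) in frame 1 and (6.7, 2.9) in frame 2.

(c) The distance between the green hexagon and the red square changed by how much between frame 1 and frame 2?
-1.7

Distance in frame 1: 4.6. Distance in frame 2: 2.9.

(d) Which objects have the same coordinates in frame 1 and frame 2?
the green hexagon, the purple pentagon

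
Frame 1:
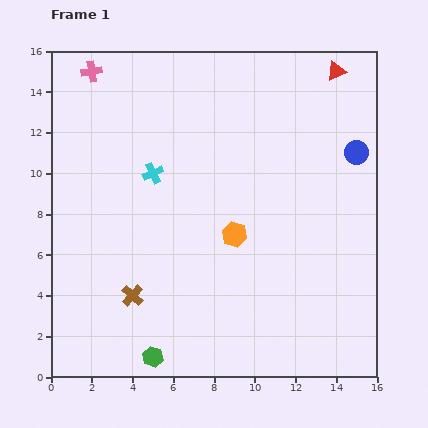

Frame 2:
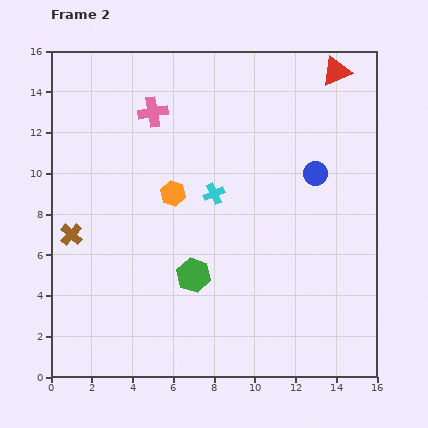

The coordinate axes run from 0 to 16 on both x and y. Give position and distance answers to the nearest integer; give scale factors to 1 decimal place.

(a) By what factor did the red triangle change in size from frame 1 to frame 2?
1.5×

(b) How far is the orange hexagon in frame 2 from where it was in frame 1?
4

The orange hexagon moved from (9, 7) to (6, 9), a distance of √(3² + 2²) ≈ 4.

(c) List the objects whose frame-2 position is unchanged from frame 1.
the red triangle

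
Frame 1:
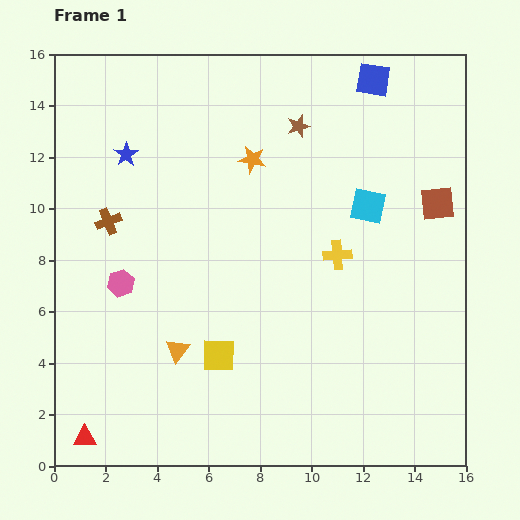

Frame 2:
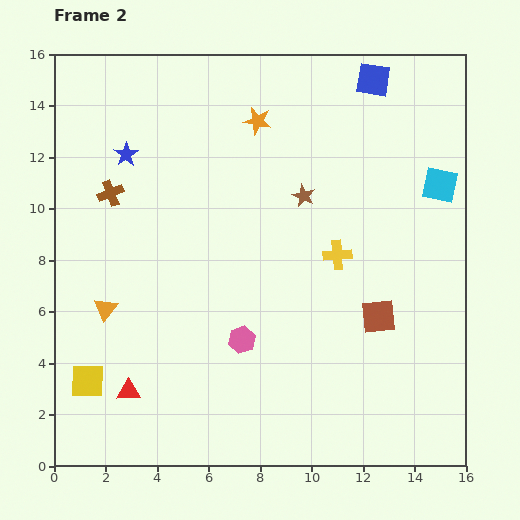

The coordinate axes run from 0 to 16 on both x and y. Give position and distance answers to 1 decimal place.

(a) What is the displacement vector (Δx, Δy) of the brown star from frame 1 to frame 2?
(0.2, -2.7)

The brown star was at (9.5, 13.2) in frame 1 and (9.7, 10.5) in frame 2.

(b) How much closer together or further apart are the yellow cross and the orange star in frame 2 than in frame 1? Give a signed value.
+1.1

Distance in frame 1: 5.0. Distance in frame 2: 6.1.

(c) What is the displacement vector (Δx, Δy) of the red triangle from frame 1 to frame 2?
(1.7, 1.8)

The red triangle was at (1.2, 1.1) in frame 1 and (2.9, 2.9) in frame 2.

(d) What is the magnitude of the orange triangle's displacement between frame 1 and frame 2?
3.2

The orange triangle moved from (4.8, 4.5) to (2.0, 6.1), a distance of √(2.8² + 1.6²) ≈ 3.2.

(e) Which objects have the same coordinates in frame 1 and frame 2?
the yellow cross, the blue star, the blue square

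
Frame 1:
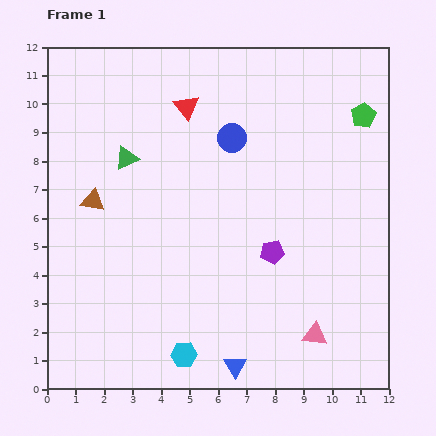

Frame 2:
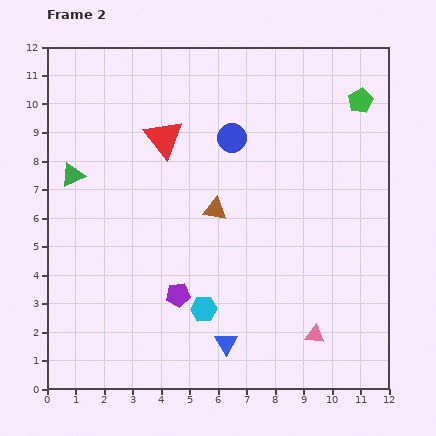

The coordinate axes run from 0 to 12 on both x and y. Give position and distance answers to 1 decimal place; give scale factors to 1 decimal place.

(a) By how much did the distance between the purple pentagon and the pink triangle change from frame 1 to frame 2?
+1.7

Distance in frame 1: 3.3. Distance in frame 2: 5.0.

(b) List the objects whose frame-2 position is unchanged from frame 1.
the pink triangle, the blue circle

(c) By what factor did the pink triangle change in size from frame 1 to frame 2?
0.8×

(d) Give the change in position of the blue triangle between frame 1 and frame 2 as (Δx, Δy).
(-0.3, 0.8)

The blue triangle was at (6.6, 0.8) in frame 1 and (6.3, 1.6) in frame 2.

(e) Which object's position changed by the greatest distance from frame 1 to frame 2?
the brown triangle

(moved 4.3; next 3.6)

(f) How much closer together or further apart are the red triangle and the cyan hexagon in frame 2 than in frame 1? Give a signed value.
-2.5

Distance in frame 1: 8.7. Distance in frame 2: 6.2.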